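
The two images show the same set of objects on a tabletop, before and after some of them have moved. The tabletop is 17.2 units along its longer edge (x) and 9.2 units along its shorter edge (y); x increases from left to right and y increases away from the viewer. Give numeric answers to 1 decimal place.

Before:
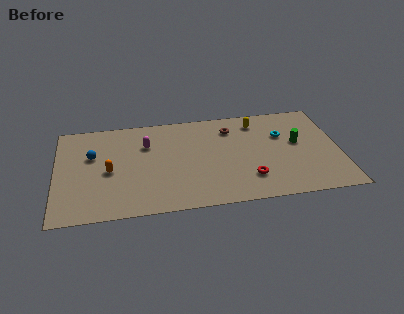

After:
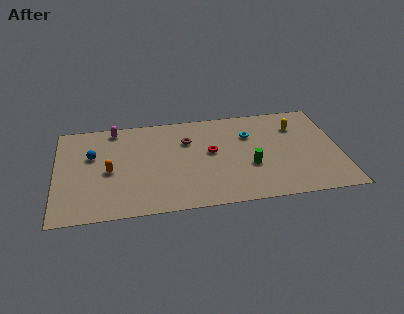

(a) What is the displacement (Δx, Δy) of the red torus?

(-2.2, 2.8)

The red torus started near (11.6, 2.3) and ended near (9.4, 5.1).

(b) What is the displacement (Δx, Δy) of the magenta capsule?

(-1.9, 1.8)

From the two frames, the magenta capsule sits at roughly (5.5, 6.4) before and (3.6, 8.2) after.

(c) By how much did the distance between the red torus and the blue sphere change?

-2.8

They were about 10.0 units apart before and 7.2 after — 2.8 units closer together.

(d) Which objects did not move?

the blue sphere and the orange capsule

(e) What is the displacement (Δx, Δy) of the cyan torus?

(-2.0, 0.3)

From the two frames, the cyan torus sits at roughly (13.8, 6.1) before and (11.8, 6.4) after.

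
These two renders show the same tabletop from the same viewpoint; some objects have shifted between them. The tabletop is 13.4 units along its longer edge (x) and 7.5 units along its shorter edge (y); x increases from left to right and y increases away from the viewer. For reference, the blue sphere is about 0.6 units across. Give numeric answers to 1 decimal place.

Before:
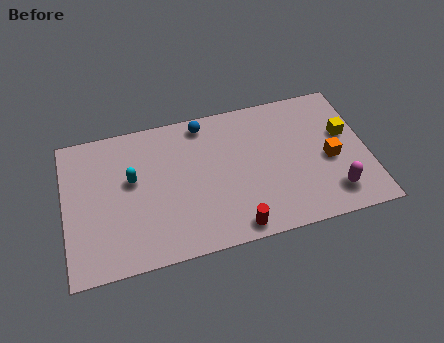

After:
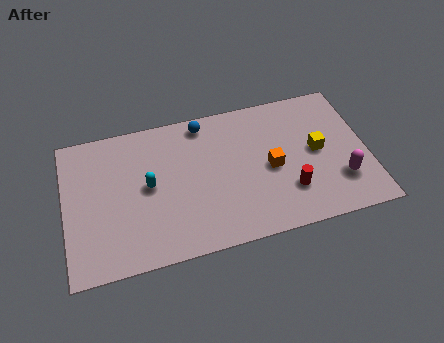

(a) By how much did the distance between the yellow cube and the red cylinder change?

-4.1

Before: roughly 6.4 units apart; after: 2.3. That's 4.1 units closer together.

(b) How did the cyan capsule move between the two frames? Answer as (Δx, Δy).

(0.7, -0.5)

The cyan capsule was at about (3.0, 4.4) and moved to about (3.7, 3.9).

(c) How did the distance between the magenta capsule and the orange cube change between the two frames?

+1.5

Before: roughly 1.8 units apart; after: 3.3. That's 1.5 units further apart.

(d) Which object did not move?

the blue sphere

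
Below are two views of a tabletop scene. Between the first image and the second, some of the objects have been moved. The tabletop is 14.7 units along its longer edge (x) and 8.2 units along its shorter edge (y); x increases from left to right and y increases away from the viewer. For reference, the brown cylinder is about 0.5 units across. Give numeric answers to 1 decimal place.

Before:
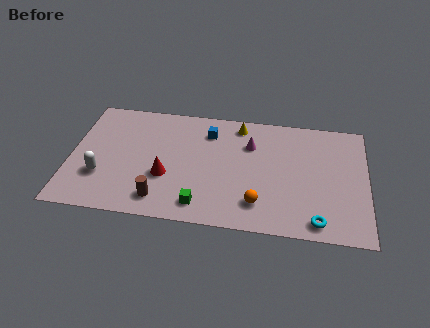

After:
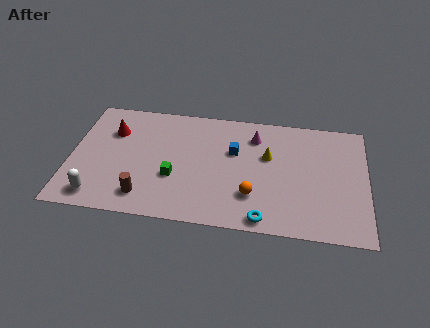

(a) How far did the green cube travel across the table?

2.2

The green cube moved from about (6.6, 1.3) to (5.2, 3.0), a distance of √(1.4² + 1.7²) ≈ 2.2.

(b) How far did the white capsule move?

1.4

From (1.6, 2.6) to (1.5, 1.2), the white capsule covered √(0.1² + 1.4²) ≈ 1.4 units.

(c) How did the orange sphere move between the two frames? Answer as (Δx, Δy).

(-0.3, 0.5)

The orange sphere started near (9.4, 1.8) and ended near (9.1, 2.3).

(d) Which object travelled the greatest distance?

the red cone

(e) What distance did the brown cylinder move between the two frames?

0.8

From (4.6, 1.4) to (3.8, 1.5), the brown cylinder covered √(0.8² + 0.1²) ≈ 0.8 units.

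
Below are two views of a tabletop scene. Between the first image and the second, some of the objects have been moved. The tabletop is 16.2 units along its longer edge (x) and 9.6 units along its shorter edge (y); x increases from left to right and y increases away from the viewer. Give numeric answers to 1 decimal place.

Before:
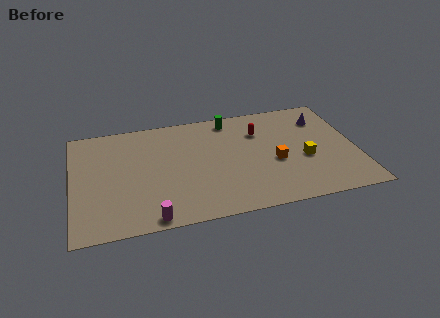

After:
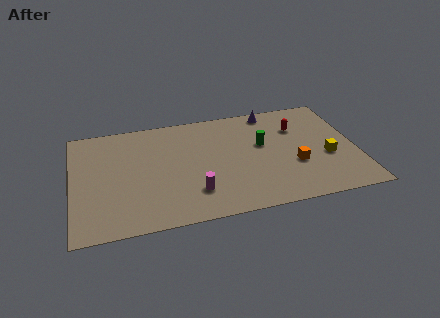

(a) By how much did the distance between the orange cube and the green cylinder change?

-2.2

They were about 5.0 units apart before and 2.8 after — 2.2 units closer together.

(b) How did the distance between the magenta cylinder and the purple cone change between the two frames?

-4.3

They were about 12.1 units apart before and 7.8 after — 4.3 units closer together.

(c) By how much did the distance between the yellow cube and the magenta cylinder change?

-1.6

Before: roughly 9.4 units apart; after: 7.8. That's 1.6 units closer together.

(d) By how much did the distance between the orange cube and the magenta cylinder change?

-2.0

The distance was about 7.9 in the first image and 5.9 in the second, so they moved 2.0 units closer together.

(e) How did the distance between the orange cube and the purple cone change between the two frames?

+0.7

The distance was about 4.5 in the first image and 5.2 in the second, so they moved 0.7 units further apart.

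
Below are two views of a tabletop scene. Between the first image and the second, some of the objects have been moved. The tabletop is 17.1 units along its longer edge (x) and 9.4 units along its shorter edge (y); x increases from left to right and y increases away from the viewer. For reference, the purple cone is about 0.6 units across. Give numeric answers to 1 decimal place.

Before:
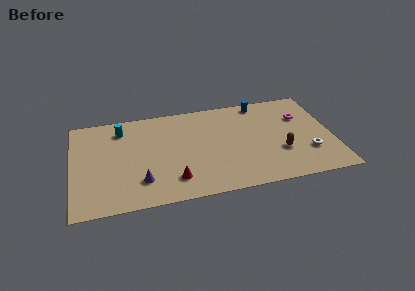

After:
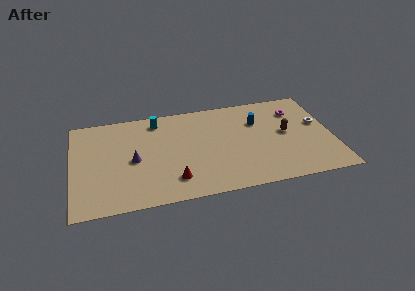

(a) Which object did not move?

the red cone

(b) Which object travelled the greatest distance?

the white torus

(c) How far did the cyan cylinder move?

2.4

The cyan cylinder moved from about (3.3, 7.6) to (5.7, 8.0), a distance of √(2.4² + 0.4²) ≈ 2.4.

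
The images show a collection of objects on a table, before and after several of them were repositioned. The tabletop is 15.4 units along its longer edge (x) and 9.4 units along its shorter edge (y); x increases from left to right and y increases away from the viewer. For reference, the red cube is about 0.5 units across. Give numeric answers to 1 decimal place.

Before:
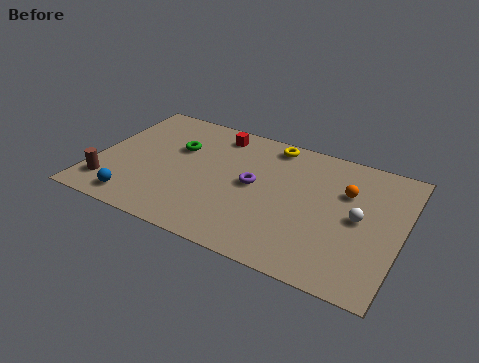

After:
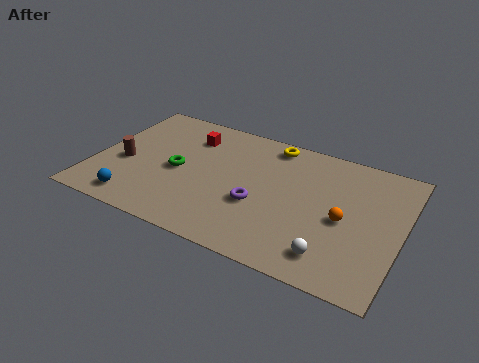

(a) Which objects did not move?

the yellow torus and the blue sphere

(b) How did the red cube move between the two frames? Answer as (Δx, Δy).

(-1.3, -0.8)

The red cube was at about (5.7, 8.0) and moved to about (4.4, 7.2).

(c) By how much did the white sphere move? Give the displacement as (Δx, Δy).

(-1.0, -3.0)

The white sphere was at about (13.3, 4.7) and moved to about (12.3, 1.7).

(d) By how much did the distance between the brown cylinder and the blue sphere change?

+1.2

They were about 1.6 units apart before and 2.8 after — 1.2 units further apart.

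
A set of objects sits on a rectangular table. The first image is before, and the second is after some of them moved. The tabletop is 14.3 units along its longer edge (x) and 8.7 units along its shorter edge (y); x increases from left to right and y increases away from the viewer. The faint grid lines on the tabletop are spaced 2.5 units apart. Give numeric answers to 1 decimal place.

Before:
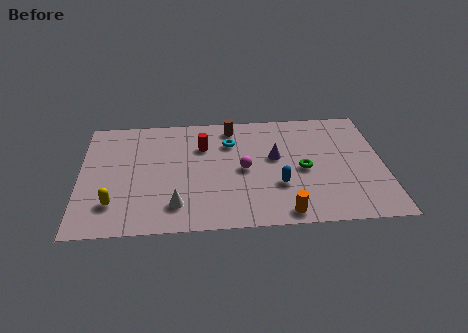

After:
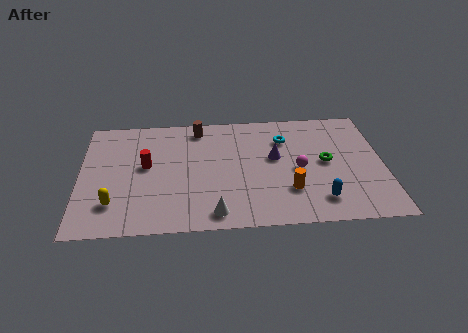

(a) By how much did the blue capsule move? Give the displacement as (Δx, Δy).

(1.9, -1.2)

The blue capsule was at about (9.3, 2.9) and moved to about (11.2, 1.7).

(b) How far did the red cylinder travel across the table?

3.0

From (5.8, 6.1) to (3.1, 4.8), the red cylinder covered √(2.7² + 1.3²) ≈ 3.0 units.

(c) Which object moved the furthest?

the red cylinder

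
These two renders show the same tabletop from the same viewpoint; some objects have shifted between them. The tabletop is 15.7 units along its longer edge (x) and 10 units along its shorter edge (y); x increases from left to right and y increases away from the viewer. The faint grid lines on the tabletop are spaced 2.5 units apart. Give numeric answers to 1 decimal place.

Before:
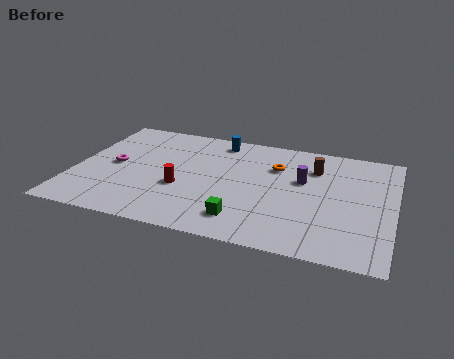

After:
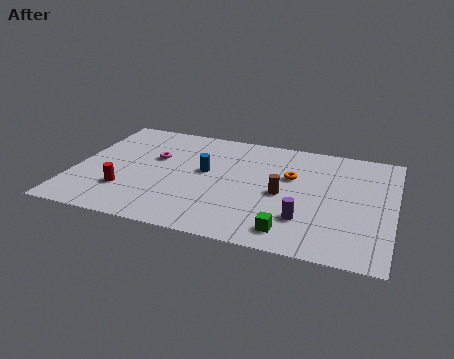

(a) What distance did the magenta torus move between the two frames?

2.2

From (1.9, 5.0) to (3.8, 6.2), the magenta torus covered √(1.9² + 1.2²) ≈ 2.2 units.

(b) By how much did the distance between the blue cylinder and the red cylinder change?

-0.5

The distance was about 5.1 in the first image and 4.6 in the second, so they moved 0.5 units closer together.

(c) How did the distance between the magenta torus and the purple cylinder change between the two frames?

-0.9

They were about 9.4 units apart before and 8.5 after — 0.9 units closer together.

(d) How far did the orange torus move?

1.1

The orange torus was near (9.8, 7.0) before and (10.6, 6.3) after, so it travelled √(0.8² + 0.7²) ≈ 1.1 units.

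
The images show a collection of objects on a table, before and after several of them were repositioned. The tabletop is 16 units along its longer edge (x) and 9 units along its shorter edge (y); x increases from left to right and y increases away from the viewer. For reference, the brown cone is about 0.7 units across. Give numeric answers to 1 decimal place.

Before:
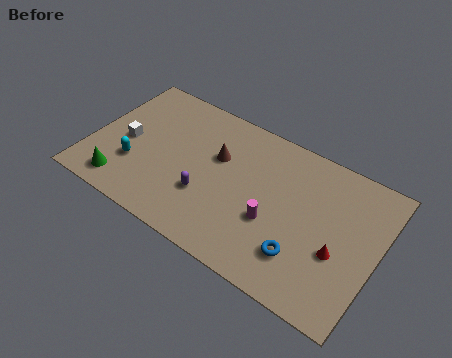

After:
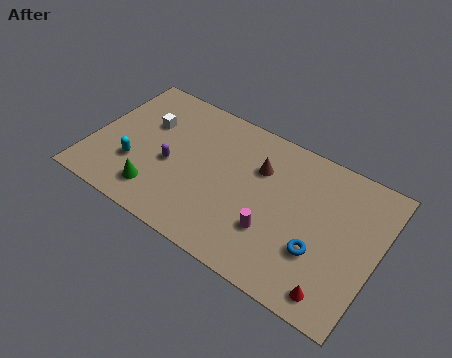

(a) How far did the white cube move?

1.9

The white cube moved from about (1.9, 4.2) to (2.8, 5.9), a distance of √(0.9² + 1.7²) ≈ 1.9.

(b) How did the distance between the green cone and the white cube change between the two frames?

+1.5

The distance was about 2.8 in the first image and 4.3 in the second, so they moved 1.5 units further apart.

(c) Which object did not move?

the cyan capsule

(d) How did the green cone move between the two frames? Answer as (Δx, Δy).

(1.9, 0.4)

The green cone was at about (2.2, 1.4) and moved to about (4.1, 1.8).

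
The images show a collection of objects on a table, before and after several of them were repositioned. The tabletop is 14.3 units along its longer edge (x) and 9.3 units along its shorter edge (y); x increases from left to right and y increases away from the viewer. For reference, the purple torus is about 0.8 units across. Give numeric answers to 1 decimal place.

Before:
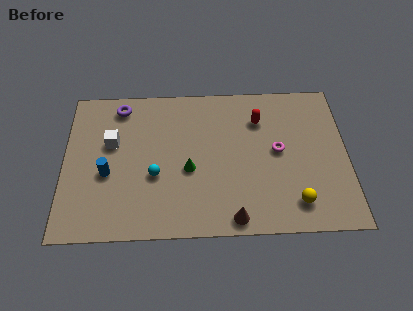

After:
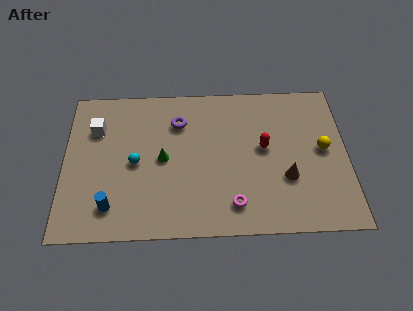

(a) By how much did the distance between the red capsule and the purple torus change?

-2.5

They were about 7.2 units apart before and 4.7 after — 2.5 units closer together.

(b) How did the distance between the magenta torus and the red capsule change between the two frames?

+1.6

Before: roughly 2.2 units apart; after: 3.8. That's 1.6 units further apart.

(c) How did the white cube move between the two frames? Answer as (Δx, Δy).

(-0.8, 0.9)

From the two frames, the white cube sits at roughly (2.4, 5.7) before and (1.6, 6.6) after.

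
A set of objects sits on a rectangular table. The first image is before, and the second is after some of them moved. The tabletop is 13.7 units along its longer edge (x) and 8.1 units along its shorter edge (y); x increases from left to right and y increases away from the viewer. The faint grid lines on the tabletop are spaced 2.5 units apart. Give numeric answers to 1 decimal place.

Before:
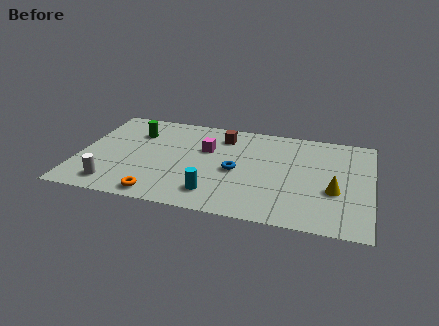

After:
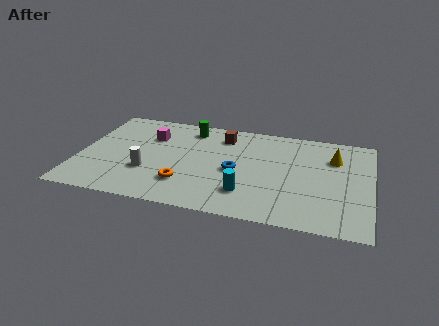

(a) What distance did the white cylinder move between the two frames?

2.1

From (1.8, 1.3) to (3.3, 2.7), the white cylinder covered √(1.5² + 1.4²) ≈ 2.1 units.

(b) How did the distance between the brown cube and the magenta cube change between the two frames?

+2.0

The distance was about 1.5 in the first image and 3.5 in the second, so they moved 2.0 units further apart.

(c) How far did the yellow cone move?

2.7

The yellow cone moved from about (12.0, 3.1) to (11.9, 5.8), a distance of √(0.1² + 2.7²) ≈ 2.7.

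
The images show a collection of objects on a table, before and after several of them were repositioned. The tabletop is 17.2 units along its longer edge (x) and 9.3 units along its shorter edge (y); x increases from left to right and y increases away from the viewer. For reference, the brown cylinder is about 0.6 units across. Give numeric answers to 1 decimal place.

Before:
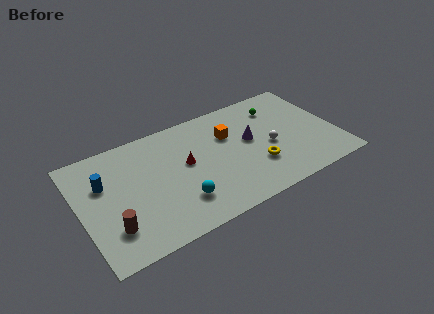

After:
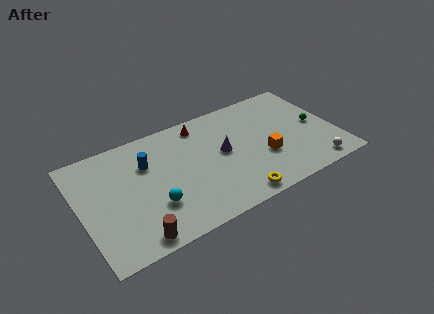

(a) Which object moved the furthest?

the white sphere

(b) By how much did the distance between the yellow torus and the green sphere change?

+2.4

Before: roughly 4.8 units apart; after: 7.2. That's 2.4 units further apart.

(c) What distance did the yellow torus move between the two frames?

2.6

The yellow torus was near (11.6, 2.9) before and (9.8, 1.0) after, so it travelled √(1.8² + 1.9²) ≈ 2.6 units.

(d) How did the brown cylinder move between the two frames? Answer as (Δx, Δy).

(1.3, -1.4)

From the two frames, the brown cylinder sits at roughly (1.8, 2.4) before and (3.1, 1.0) after.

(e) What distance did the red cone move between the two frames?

3.1

The red cone moved from about (7.1, 5.2) to (8.5, 8.0), a distance of √(1.4² + 2.8²) ≈ 3.1.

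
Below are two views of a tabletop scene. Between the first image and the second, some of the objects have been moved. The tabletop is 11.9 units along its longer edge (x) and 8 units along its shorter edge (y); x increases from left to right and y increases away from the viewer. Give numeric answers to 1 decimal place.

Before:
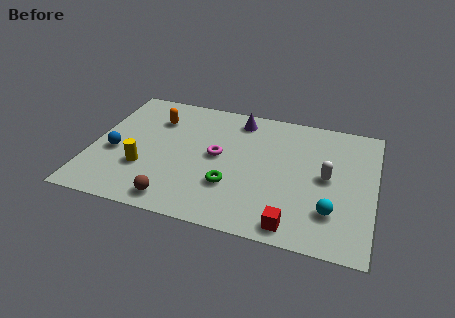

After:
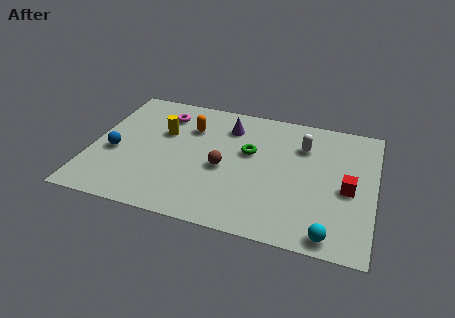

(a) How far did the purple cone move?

0.7

From (6.0, 6.8) to (5.6, 6.2), the purple cone covered √(0.4² + 0.6²) ≈ 0.7 units.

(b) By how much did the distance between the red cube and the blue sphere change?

+1.7

The distance was about 8.1 in the first image and 9.8 in the second, so they moved 1.7 units further apart.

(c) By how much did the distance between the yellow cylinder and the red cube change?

+1.4

They were about 6.6 units apart before and 8.0 after — 1.4 units further apart.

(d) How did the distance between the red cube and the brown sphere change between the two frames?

+0.3

Before: roughly 4.9 units apart; after: 5.2. That's 0.3 units further apart.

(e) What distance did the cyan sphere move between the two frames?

1.3

The cyan sphere moved from about (10.2, 2.1) to (10.2, 0.8), a distance of √(0.0² + 1.3²) ≈ 1.3.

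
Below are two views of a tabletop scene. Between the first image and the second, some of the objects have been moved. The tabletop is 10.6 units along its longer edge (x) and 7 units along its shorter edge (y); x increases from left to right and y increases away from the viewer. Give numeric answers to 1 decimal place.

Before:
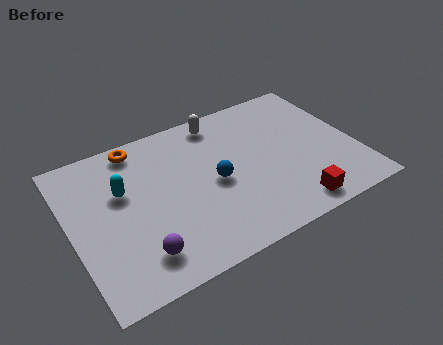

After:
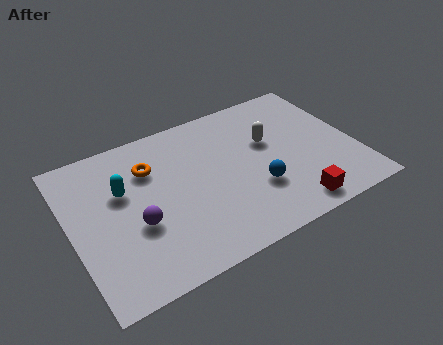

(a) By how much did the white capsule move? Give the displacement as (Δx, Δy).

(1.6, -1.8)

From the two frames, the white capsule sits at roughly (5.9, 6.1) before and (7.5, 4.3) after.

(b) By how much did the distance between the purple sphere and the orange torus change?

-2.4

Before: roughly 4.8 units apart; after: 2.4. That's 2.4 units closer together.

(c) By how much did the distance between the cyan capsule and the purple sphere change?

-1.3

They were about 3.0 units apart before and 1.7 after — 1.3 units closer together.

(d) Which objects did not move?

the red cube and the cyan capsule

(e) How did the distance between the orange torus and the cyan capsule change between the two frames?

-0.7

Before: roughly 2.0 units apart; after: 1.3. That's 0.7 units closer together.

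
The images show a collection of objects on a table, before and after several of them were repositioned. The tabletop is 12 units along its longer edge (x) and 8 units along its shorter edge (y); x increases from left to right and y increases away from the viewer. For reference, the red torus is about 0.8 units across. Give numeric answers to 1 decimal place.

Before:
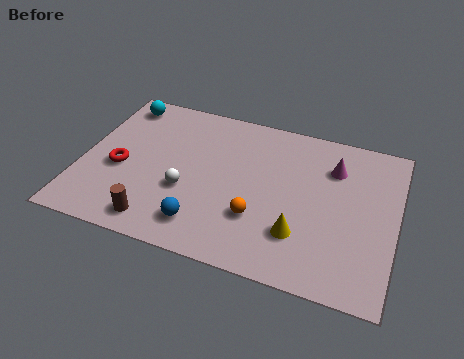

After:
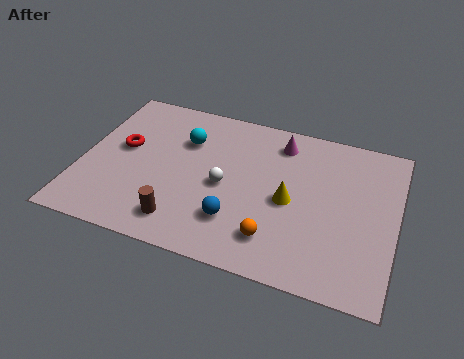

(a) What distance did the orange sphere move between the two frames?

1.1

The orange sphere moved from about (6.9, 2.5) to (7.6, 1.7), a distance of √(0.7² + 0.8²) ≈ 1.1.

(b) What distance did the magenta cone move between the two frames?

2.2

The magenta cone was near (9.5, 5.9) before and (7.4, 6.6) after, so it travelled √(2.1² + 0.7²) ≈ 2.2 units.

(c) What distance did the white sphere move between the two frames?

1.6

The white sphere moved from about (4.1, 3.0) to (5.5, 3.7), a distance of √(1.4² + 0.7²) ≈ 1.6.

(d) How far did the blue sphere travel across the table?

1.3

From (4.9, 1.5) to (6.1, 2.1), the blue sphere covered √(1.2² + 0.6²) ≈ 1.3 units.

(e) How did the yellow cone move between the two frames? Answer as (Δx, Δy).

(-0.5, 1.5)

From the two frames, the yellow cone sits at roughly (8.5, 2.2) before and (8.0, 3.7) after.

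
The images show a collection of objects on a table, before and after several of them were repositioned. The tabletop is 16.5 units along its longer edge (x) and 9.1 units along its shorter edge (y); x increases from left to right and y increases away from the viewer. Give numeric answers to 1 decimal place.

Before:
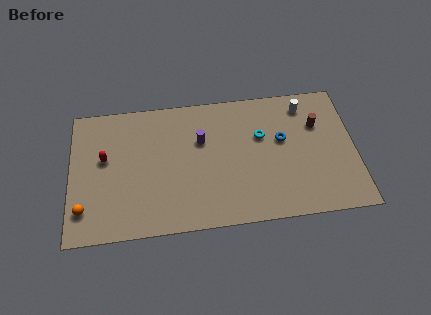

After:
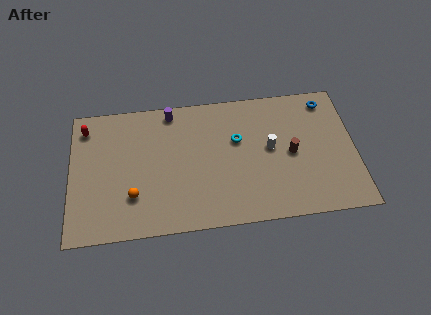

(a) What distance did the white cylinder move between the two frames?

3.4

The white cylinder moved from about (13.7, 7.6) to (11.6, 4.9), a distance of √(2.1² + 2.7²) ≈ 3.4.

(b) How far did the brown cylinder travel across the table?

2.4

From (14.4, 6.2) to (12.8, 4.4), the brown cylinder covered √(1.6² + 1.8²) ≈ 2.4 units.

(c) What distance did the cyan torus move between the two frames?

1.4

The cyan torus was near (11.1, 5.8) before and (9.7, 5.7) after, so it travelled √(1.4² + 0.1²) ≈ 1.4 units.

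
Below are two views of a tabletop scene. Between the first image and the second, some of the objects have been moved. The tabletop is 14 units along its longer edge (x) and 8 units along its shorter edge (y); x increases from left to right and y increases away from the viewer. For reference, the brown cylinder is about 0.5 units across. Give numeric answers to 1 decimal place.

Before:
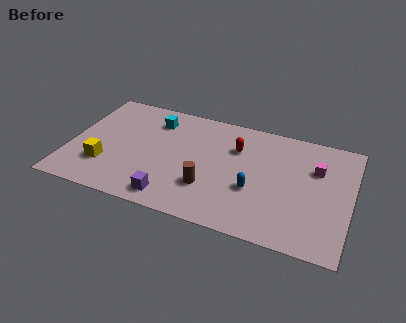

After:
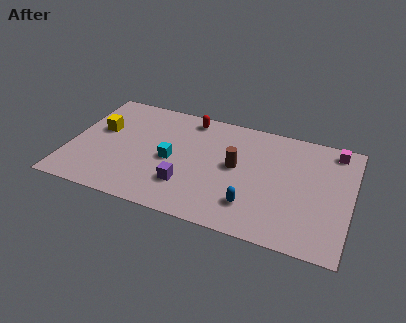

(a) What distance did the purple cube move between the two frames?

1.3

The purple cube was near (5.4, 1.1) before and (6.0, 2.2) after, so it travelled √(0.6² + 1.1²) ≈ 1.3 units.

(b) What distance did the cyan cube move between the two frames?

2.8

From (4.0, 6.3) to (5.1, 3.7), the cyan cube covered √(1.1² + 2.6²) ≈ 2.8 units.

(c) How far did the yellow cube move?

2.5

The yellow cube moved from about (1.9, 2.3) to (1.4, 4.8), a distance of √(0.5² + 2.5²) ≈ 2.5.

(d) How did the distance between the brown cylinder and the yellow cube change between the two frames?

+1.7

They were about 5.2 units apart before and 6.9 after — 1.7 units further apart.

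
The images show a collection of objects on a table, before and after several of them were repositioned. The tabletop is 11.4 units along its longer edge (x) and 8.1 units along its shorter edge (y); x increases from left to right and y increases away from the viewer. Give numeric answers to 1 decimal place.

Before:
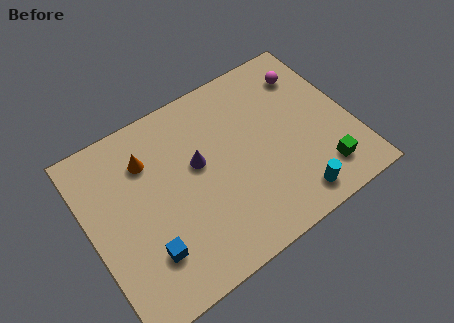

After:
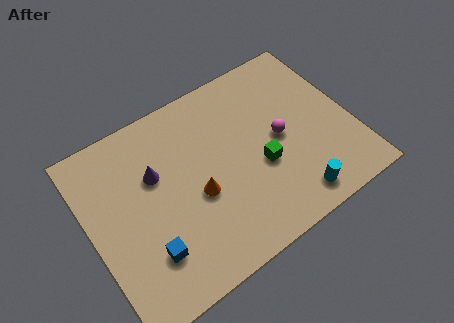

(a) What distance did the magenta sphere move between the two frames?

2.9

The magenta sphere was near (10.0, 6.3) before and (8.3, 4.0) after, so it travelled √(1.7² + 2.3²) ≈ 2.9 units.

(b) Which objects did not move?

the cyan cylinder and the blue cube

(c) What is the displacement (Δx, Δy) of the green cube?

(-2.4, 1.6)

From the two frames, the green cube sits at roughly (9.7, 1.6) before and (7.3, 3.2) after.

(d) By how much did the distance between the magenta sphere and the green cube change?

-3.4

They were about 4.7 units apart before and 1.3 after — 3.4 units closer together.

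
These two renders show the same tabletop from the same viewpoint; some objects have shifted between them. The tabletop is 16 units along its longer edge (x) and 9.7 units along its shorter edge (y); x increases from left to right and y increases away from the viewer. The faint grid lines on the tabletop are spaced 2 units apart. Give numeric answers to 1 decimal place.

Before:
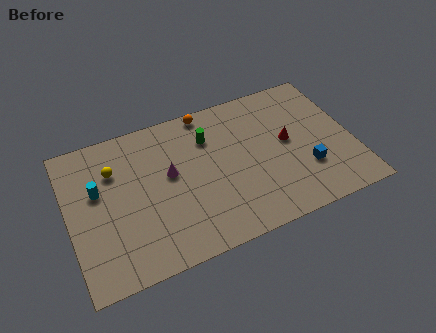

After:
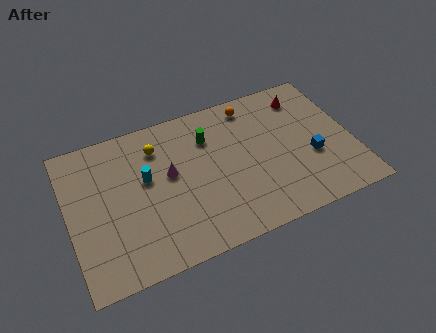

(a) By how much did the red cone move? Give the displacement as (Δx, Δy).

(1.3, 2.7)

The red cone was at about (12.4, 5.2) and moved to about (13.7, 7.9).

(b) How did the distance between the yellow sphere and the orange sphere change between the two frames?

-0.3

Before: roughly 5.9 units apart; after: 5.6. That's 0.3 units closer together.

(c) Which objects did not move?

the green cylinder and the magenta cone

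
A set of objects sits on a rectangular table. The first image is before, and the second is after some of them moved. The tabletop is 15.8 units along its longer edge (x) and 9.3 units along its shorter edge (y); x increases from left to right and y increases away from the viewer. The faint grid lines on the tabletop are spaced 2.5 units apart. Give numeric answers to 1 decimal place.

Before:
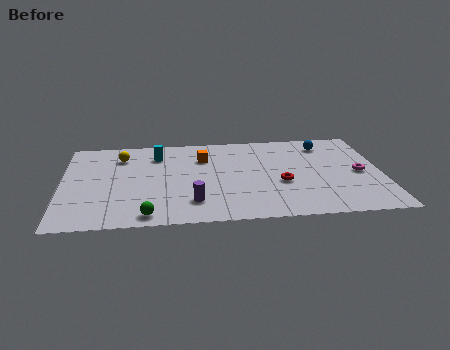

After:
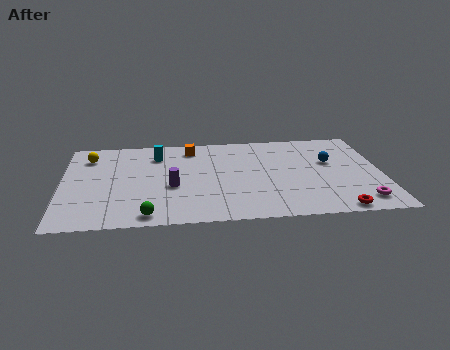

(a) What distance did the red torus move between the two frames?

3.9

The red torus moved from about (10.8, 3.7) to (13.4, 0.8), a distance of √(2.6² + 2.9²) ≈ 3.9.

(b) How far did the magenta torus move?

2.9

The magenta torus was near (14.7, 4.4) before and (14.6, 1.5) after, so it travelled √(0.1² + 2.9²) ≈ 2.9 units.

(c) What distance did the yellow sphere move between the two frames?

1.6

From (2.9, 7.2) to (1.3, 7.3), the yellow sphere covered √(1.6² + 0.1²) ≈ 1.6 units.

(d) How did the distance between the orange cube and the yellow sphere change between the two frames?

+1.0

The distance was about 4.1 in the first image and 5.1 in the second, so they moved 1.0 units further apart.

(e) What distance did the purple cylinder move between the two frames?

2.0

The purple cylinder was near (6.4, 2.1) before and (5.4, 3.8) after, so it travelled √(1.0² + 1.7²) ≈ 2.0 units.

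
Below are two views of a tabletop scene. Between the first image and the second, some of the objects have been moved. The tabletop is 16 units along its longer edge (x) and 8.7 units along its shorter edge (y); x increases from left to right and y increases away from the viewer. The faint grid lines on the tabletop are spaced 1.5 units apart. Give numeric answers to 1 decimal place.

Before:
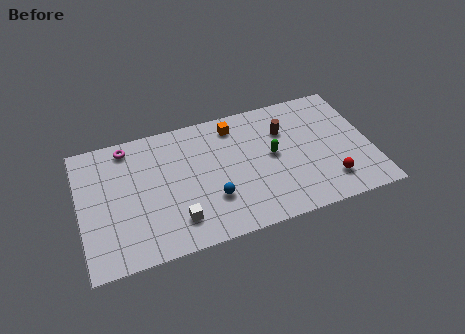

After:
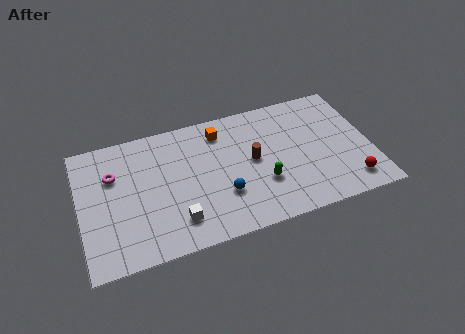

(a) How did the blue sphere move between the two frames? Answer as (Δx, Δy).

(0.6, 0.1)

From the two frames, the blue sphere sits at roughly (7.1, 2.7) before and (7.7, 2.8) after.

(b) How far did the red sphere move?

1.2

The red sphere was near (13.5, 1.9) before and (14.6, 1.5) after, so it travelled √(1.1² + 0.4²) ≈ 1.2 units.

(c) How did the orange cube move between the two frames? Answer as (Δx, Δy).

(-0.8, -0.2)

The orange cube was at about (8.7, 7.3) and moved to about (7.9, 7.1).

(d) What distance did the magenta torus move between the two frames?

1.9

The magenta torus was near (2.8, 7.6) before and (1.9, 5.9) after, so it travelled √(0.9² + 1.7²) ≈ 1.9 units.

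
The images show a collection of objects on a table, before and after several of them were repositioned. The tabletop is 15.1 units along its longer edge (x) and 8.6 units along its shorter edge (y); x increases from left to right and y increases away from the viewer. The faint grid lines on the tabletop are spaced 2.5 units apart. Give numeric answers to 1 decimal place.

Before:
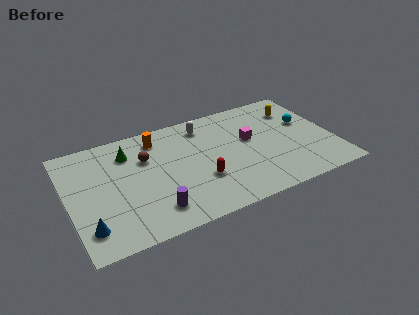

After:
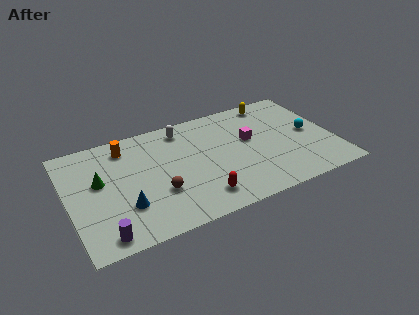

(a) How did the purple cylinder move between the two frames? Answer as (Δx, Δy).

(-2.9, -0.7)

The purple cylinder was at about (4.5, 1.7) and moved to about (1.6, 1.0).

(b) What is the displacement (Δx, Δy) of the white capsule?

(-1.2, 0.2)

The white capsule was at about (8.0, 7.1) and moved to about (6.8, 7.3).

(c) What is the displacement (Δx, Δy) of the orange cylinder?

(-1.8, 0.0)

From the two frames, the orange cylinder sits at roughly (5.3, 7.1) before and (3.5, 7.1) after.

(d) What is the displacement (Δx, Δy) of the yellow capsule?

(-1.2, 1.1)

The yellow capsule was at about (13.3, 6.5) and moved to about (12.1, 7.6).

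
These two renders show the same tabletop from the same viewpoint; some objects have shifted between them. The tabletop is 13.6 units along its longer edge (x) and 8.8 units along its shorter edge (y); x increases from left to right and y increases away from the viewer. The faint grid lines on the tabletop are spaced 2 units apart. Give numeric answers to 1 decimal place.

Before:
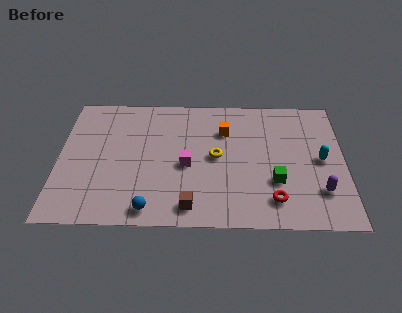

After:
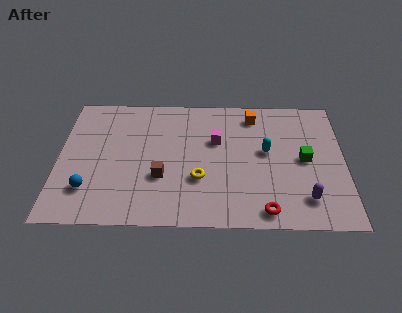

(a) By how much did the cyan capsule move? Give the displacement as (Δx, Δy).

(-2.6, 0.5)

The cyan capsule was at about (12.5, 4.4) and moved to about (9.9, 4.9).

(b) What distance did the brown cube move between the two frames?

2.4

From (6.3, 1.2) to (4.9, 3.1), the brown cube covered √(1.4² + 1.9²) ≈ 2.4 units.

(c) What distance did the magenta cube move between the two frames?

2.2

From (6.1, 3.9) to (7.5, 5.6), the magenta cube covered √(1.4² + 1.7²) ≈ 2.2 units.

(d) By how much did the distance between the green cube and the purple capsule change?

+0.4

Before: roughly 2.2 units apart; after: 2.6. That's 0.4 units further apart.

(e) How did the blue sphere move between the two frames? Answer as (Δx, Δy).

(-2.9, 1.2)

From the two frames, the blue sphere sits at roughly (4.4, 1.0) before and (1.5, 2.2) after.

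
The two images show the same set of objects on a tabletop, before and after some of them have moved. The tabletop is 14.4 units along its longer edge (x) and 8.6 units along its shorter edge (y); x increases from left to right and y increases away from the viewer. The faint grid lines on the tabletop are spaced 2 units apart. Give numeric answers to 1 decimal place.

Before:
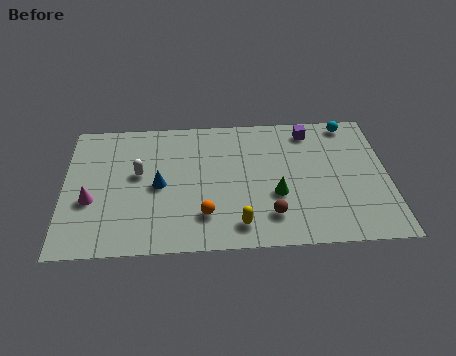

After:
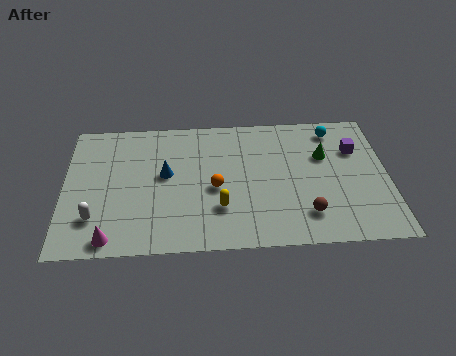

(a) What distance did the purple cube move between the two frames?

2.4

The purple cube was near (11.0, 7.3) before and (13.0, 5.9) after, so it travelled √(2.0² + 1.4²) ≈ 2.4 units.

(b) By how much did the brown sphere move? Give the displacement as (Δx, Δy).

(1.6, 0.0)

The brown sphere was at about (9.1, 1.9) and moved to about (10.7, 1.9).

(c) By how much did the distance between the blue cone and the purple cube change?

+1.1

They were about 7.5 units apart before and 8.6 after — 1.1 units further apart.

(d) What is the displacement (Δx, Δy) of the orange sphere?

(0.5, 1.7)

From the two frames, the orange sphere sits at roughly (6.2, 2.1) before and (6.7, 3.8) after.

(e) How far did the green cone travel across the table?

3.3

The green cone was near (9.4, 3.2) before and (11.6, 5.6) after, so it travelled √(2.2² + 2.4²) ≈ 3.3 units.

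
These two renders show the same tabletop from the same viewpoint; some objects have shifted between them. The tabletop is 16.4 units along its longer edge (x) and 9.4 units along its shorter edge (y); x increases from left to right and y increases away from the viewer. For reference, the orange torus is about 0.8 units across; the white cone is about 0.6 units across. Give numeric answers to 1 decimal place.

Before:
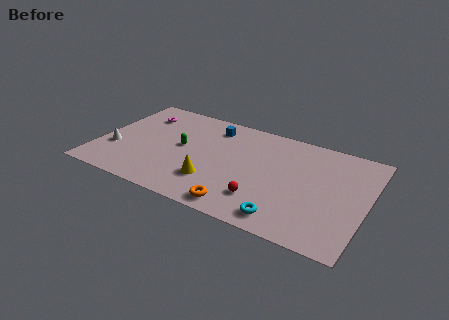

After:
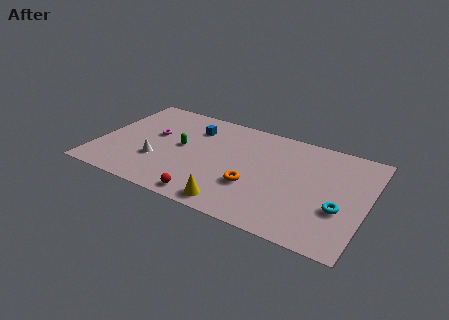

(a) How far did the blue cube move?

1.3

The blue cube moved from about (6.6, 7.7) to (5.5, 7.1), a distance of √(1.1² + 0.6²) ≈ 1.3.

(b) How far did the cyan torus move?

3.7

From (11.9, 1.3) to (14.9, 3.4), the cyan torus covered √(3.0² + 2.1²) ≈ 3.7 units.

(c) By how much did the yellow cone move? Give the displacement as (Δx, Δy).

(1.5, -1.5)

From the two frames, the yellow cone sits at roughly (7.3, 2.6) before and (8.8, 1.1) after.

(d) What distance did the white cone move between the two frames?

2.7

The white cone moved from about (1.1, 3.2) to (3.8, 3.1), a distance of √(2.7² + 0.1²) ≈ 2.7.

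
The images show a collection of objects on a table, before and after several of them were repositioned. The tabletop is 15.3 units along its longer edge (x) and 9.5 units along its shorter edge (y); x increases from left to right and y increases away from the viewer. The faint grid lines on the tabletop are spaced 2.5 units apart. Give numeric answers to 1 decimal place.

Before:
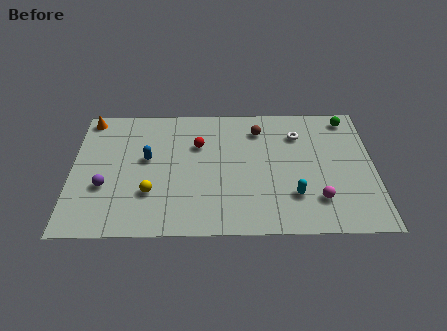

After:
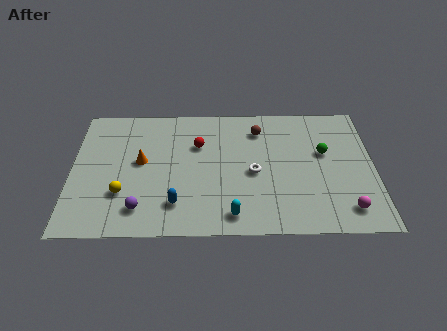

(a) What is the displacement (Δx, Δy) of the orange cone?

(2.7, -3.3)

From the two frames, the orange cone sits at roughly (0.8, 8.5) before and (3.5, 5.2) after.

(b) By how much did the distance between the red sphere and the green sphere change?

-1.5

They were about 7.9 units apart before and 6.4 after — 1.5 units closer together.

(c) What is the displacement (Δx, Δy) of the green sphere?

(-1.3, -2.6)

The green sphere started near (14.1, 8.3) and ended near (12.8, 5.7).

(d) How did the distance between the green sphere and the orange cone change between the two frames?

-4.0

Before: roughly 13.3 units apart; after: 9.3. That's 4.0 units closer together.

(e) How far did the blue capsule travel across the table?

3.6

The blue capsule moved from about (3.8, 5.4) to (5.3, 2.1), a distance of √(1.5² + 3.3²) ≈ 3.6.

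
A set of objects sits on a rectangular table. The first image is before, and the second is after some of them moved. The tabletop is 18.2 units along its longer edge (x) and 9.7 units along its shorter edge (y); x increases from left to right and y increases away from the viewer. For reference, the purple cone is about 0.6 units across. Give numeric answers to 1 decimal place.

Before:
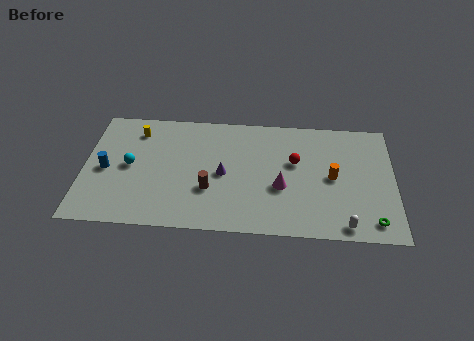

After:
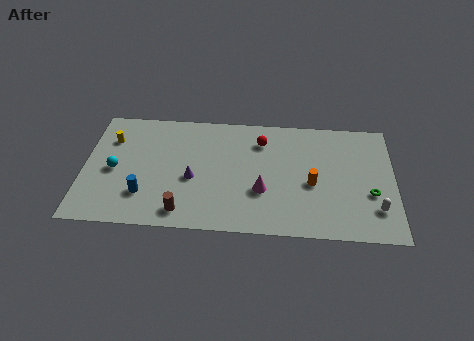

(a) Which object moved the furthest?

the blue cylinder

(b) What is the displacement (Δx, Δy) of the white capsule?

(1.8, 1.4)

The white capsule started near (15.3, 1.0) and ended near (17.1, 2.4).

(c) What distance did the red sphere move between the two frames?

2.6

The red sphere moved from about (12.4, 5.9) to (10.4, 7.5), a distance of √(2.0² + 1.6²) ≈ 2.6.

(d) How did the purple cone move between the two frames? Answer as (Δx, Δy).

(-1.8, -0.5)

The purple cone was at about (8.2, 4.6) and moved to about (6.4, 4.1).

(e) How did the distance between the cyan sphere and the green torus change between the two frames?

+0.4

The distance was about 14.6 in the first image and 15.0 in the second, so they moved 0.4 units further apart.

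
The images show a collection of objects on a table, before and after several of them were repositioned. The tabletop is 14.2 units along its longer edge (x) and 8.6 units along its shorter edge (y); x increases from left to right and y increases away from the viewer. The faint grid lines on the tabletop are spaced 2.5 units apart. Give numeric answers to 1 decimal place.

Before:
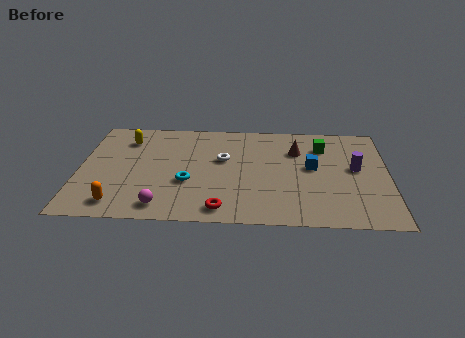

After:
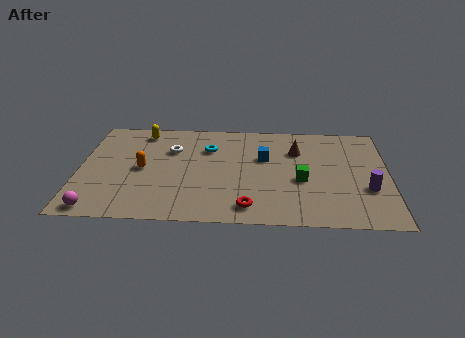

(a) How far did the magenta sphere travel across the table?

2.9

The magenta sphere was near (3.9, 1.2) before and (1.0, 0.8) after, so it travelled √(2.9² + 0.4²) ≈ 2.9 units.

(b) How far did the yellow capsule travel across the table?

1.0

From (2.1, 6.7) to (2.8, 7.4), the yellow capsule covered √(0.7² + 0.7²) ≈ 1.0 units.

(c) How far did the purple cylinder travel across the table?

1.8

From (12.7, 4.7) to (13.2, 3.0), the purple cylinder covered √(0.5² + 1.7²) ≈ 1.8 units.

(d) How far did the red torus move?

1.2

The red torus moved from about (6.6, 1.1) to (7.8, 1.3), a distance of √(1.2² + 0.2²) ≈ 1.2.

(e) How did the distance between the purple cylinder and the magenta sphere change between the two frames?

+2.9

The distance was about 9.5 in the first image and 12.4 in the second, so they moved 2.9 units further apart.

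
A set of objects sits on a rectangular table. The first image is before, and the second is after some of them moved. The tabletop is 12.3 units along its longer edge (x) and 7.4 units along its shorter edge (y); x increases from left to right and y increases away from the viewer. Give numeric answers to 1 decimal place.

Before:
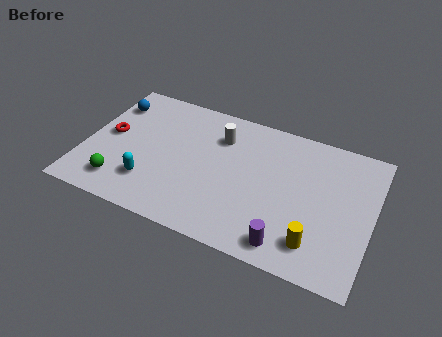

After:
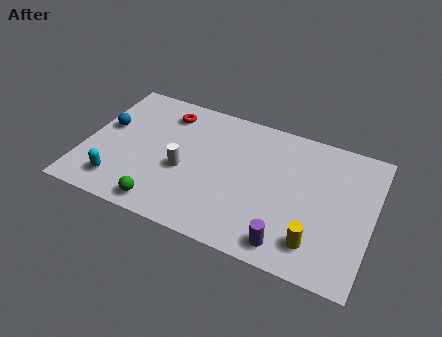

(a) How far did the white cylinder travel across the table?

2.7

From (5.6, 5.5) to (4.3, 3.1), the white cylinder covered √(1.3² + 2.4²) ≈ 2.7 units.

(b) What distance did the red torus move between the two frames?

3.0

The red torus moved from about (1.0, 3.9) to (3.2, 6.0), a distance of √(2.2² + 2.1²) ≈ 3.0.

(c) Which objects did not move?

the yellow cylinder and the purple cylinder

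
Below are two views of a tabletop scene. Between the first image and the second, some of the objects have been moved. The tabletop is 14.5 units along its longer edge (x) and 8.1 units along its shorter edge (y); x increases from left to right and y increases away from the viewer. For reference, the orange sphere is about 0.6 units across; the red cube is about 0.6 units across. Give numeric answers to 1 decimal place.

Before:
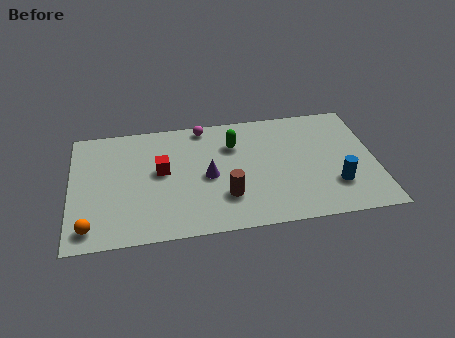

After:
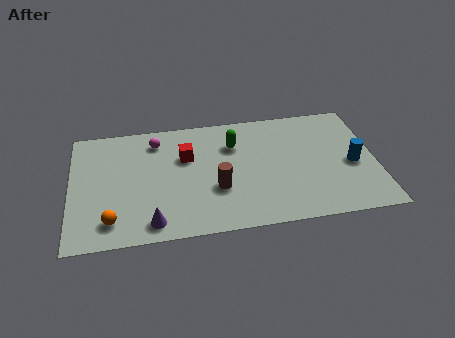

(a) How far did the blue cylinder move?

1.6

The blue cylinder was near (12.5, 2.3) before and (13.4, 3.6) after, so it travelled √(0.9² + 1.3²) ≈ 1.6 units.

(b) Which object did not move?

the green capsule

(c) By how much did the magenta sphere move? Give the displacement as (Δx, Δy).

(-2.3, -0.7)

The magenta sphere started near (6.4, 7.3) and ended near (4.1, 6.6).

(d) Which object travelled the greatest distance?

the purple cone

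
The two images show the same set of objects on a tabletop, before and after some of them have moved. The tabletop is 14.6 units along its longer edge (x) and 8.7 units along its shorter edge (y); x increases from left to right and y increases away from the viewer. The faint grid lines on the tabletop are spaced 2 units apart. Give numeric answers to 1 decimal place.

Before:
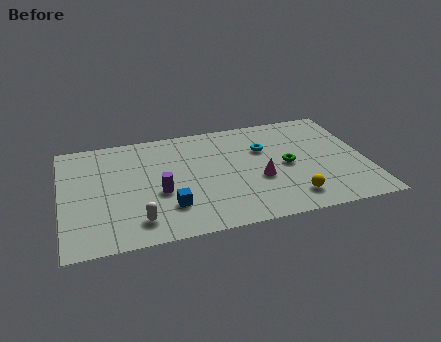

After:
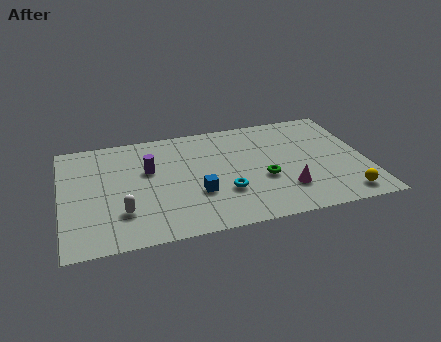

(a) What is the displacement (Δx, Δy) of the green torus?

(-1.2, -0.8)

From the two frames, the green torus sits at roughly (10.8, 4.2) before and (9.6, 3.4) after.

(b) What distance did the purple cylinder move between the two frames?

1.9

The purple cylinder was near (4.6, 3.5) before and (4.2, 5.4) after, so it travelled √(0.4² + 1.9²) ≈ 1.9 units.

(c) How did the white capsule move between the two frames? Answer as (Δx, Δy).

(-0.7, 0.8)

The white capsule started near (3.5, 1.6) and ended near (2.8, 2.4).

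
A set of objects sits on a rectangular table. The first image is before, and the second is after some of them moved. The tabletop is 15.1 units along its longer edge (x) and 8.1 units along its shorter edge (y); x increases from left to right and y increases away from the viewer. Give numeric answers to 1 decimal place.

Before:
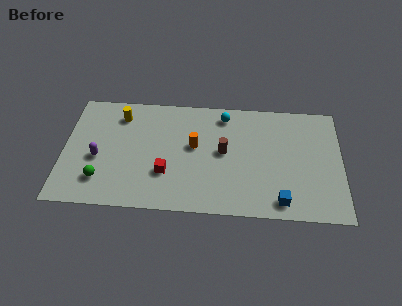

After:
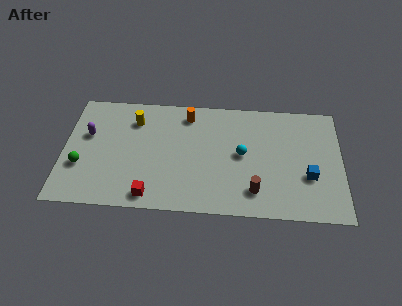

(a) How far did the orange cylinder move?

2.2

From (7.1, 4.6) to (6.7, 6.8), the orange cylinder covered √(0.4² + 2.2²) ≈ 2.2 units.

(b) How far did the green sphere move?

1.4

The green sphere moved from about (2.1, 1.9) to (1.0, 2.8), a distance of √(1.1² + 0.9²) ≈ 1.4.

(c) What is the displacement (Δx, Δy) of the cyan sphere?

(1.0, -2.7)

From the two frames, the cyan sphere sits at roughly (8.7, 6.9) before and (9.7, 4.2) after.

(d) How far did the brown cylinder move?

3.1

The brown cylinder moved from about (8.7, 4.3) to (10.4, 1.7), a distance of √(1.7² + 2.6²) ≈ 3.1.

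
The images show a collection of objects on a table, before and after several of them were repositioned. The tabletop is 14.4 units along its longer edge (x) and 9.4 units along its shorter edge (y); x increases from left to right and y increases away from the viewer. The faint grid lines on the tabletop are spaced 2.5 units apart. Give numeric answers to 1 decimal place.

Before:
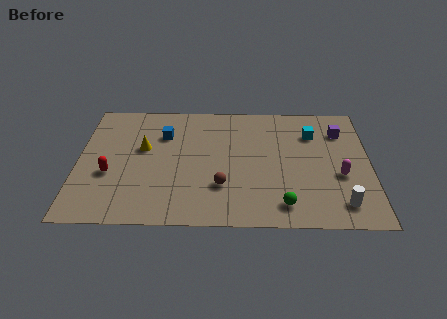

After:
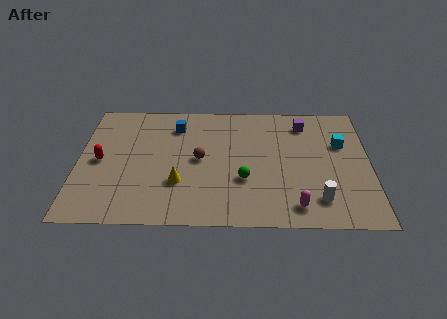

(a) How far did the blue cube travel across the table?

0.9

The blue cube was near (4.2, 6.7) before and (4.8, 7.4) after, so it travelled √(0.6² + 0.7²) ≈ 0.9 units.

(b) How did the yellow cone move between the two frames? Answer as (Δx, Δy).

(1.8, -2.6)

The yellow cone was at about (3.2, 5.6) and moved to about (5.0, 3.0).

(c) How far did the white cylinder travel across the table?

1.1

The white cylinder moved from about (12.9, 1.6) to (11.8, 1.9), a distance of √(1.1² + 0.3²) ≈ 1.1.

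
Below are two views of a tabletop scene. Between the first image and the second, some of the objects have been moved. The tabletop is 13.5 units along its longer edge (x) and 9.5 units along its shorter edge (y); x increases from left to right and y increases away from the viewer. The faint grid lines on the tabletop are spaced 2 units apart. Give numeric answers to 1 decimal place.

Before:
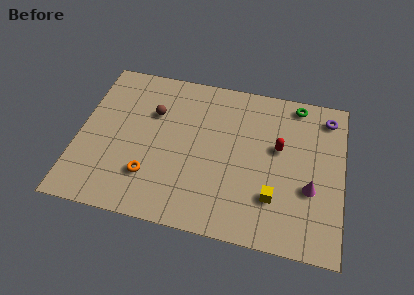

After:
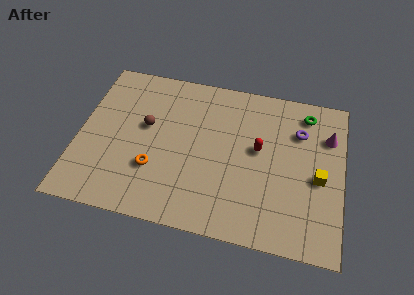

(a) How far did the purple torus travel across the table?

1.8

From (12.6, 8.0) to (11.2, 6.8), the purple torus covered √(1.4² + 1.2²) ≈ 1.8 units.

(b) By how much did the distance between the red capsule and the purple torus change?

-0.9

Before: roughly 3.4 units apart; after: 2.5. That's 0.9 units closer together.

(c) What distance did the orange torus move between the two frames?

0.5

The orange torus was near (3.8, 2.5) before and (4.0, 3.0) after, so it travelled √(0.2² + 0.5²) ≈ 0.5 units.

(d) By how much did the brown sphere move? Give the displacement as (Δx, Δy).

(-0.3, -0.9)

From the two frames, the brown sphere sits at roughly (3.7, 6.4) before and (3.4, 5.5) after.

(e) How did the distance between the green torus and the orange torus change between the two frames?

-0.4

They were about 9.4 units apart before and 9.0 after — 0.4 units closer together.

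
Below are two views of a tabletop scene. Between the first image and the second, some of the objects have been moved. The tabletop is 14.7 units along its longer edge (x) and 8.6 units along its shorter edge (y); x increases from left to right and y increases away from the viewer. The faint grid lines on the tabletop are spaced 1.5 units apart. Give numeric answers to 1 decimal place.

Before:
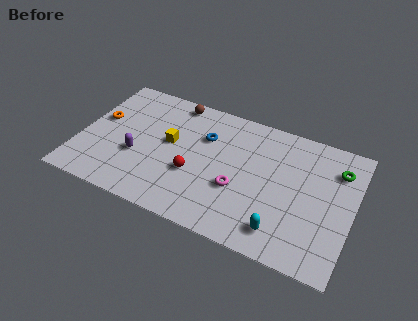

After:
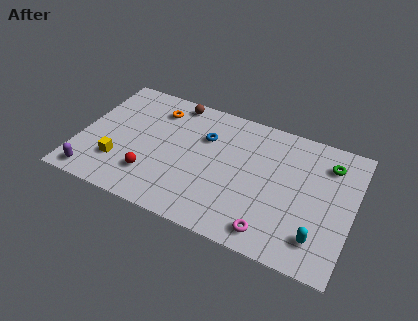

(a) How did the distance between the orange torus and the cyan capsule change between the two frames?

-0.3

The distance was about 10.9 in the first image and 10.6 in the second, so they moved 0.3 units closer together.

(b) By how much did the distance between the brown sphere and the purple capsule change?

+2.9

Before: roughly 4.7 units apart; after: 7.6. That's 2.9 units further apart.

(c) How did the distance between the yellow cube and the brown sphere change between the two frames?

+2.9

They were about 2.9 units apart before and 5.8 after — 2.9 units further apart.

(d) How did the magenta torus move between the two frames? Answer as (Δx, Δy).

(2.0, -2.0)

The magenta torus was at about (8.7, 3.2) and moved to about (10.7, 1.2).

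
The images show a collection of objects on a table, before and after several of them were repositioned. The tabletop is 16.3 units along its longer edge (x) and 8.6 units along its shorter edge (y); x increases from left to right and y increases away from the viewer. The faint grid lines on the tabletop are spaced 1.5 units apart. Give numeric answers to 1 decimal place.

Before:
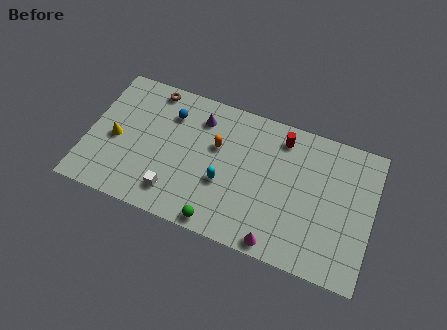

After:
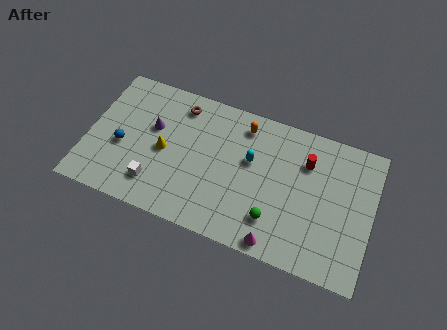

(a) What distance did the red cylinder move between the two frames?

1.8

From (10.9, 7.2) to (12.4, 6.2), the red cylinder covered √(1.5² + 1.0²) ≈ 1.8 units.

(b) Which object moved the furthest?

the blue sphere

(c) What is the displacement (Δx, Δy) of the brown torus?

(1.7, -0.5)

From the two frames, the brown torus sits at roughly (3.3, 7.7) before and (5.0, 7.2) after.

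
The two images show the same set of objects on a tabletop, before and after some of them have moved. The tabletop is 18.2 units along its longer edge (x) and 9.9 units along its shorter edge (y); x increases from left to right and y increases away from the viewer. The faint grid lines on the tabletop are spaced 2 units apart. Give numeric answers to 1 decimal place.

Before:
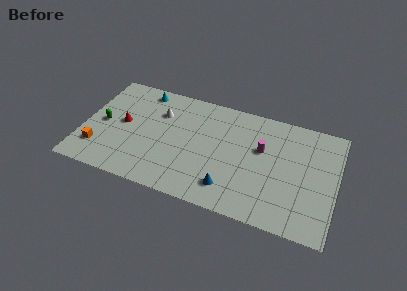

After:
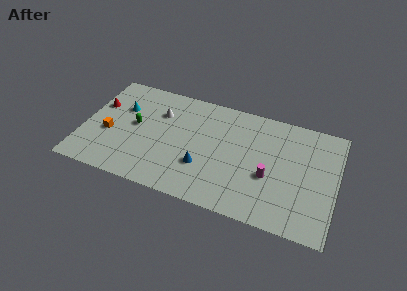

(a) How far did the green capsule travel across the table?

2.4

The green capsule was near (1.4, 4.8) before and (3.7, 5.3) after, so it travelled √(2.3² + 0.5²) ≈ 2.4 units.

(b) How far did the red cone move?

2.2

The red cone was near (2.8, 5.2) before and (0.9, 6.4) after, so it travelled √(1.9² + 1.2²) ≈ 2.2 units.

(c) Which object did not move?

the white cone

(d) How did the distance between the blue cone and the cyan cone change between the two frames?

-2.5

The distance was about 9.6 in the first image and 7.1 in the second, so they moved 2.5 units closer together.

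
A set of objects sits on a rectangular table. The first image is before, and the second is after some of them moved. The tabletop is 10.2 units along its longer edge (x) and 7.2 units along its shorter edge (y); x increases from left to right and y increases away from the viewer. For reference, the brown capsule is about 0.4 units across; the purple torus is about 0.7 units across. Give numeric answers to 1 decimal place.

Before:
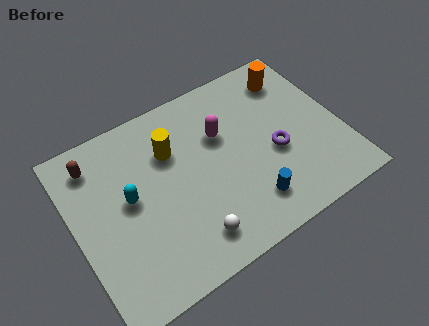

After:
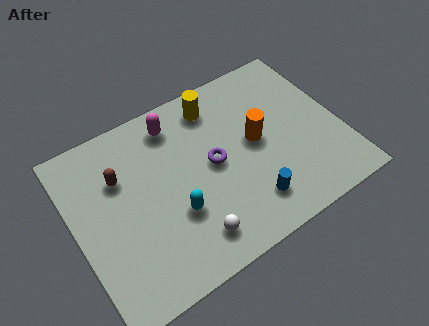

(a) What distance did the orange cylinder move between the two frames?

2.7

The orange cylinder was near (8.8, 5.8) before and (7.0, 3.8) after, so it travelled √(1.8² + 2.0²) ≈ 2.7 units.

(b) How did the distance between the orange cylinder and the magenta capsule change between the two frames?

+0.4

Before: roughly 3.2 units apart; after: 3.6. That's 0.4 units further apart.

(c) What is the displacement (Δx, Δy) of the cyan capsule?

(1.5, -1.4)

From the two frames, the cyan capsule sits at roughly (2.1, 3.9) before and (3.6, 2.5) after.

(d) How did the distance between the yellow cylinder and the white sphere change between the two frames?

+1.3

They were about 3.7 units apart before and 5.0 after — 1.3 units further apart.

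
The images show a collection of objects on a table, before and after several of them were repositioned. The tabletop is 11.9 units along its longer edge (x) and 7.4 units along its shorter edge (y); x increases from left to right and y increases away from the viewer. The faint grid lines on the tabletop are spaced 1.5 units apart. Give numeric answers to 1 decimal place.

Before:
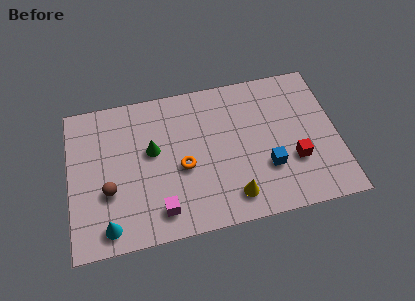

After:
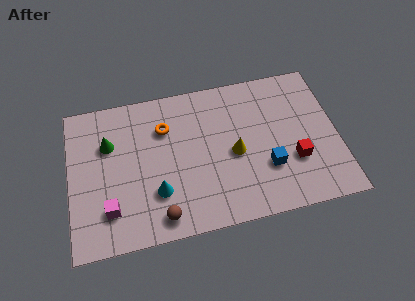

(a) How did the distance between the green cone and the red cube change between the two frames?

+2.0

They were about 6.5 units apart before and 8.5 after — 2.0 units further apart.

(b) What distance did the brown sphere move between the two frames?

2.8

From (1.7, 2.7) to (3.9, 1.0), the brown sphere covered √(2.2² + 1.7²) ≈ 2.8 units.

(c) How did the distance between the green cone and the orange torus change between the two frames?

+0.8

The distance was about 1.7 in the first image and 2.5 in the second, so they moved 0.8 units further apart.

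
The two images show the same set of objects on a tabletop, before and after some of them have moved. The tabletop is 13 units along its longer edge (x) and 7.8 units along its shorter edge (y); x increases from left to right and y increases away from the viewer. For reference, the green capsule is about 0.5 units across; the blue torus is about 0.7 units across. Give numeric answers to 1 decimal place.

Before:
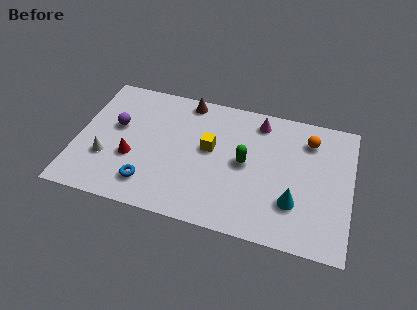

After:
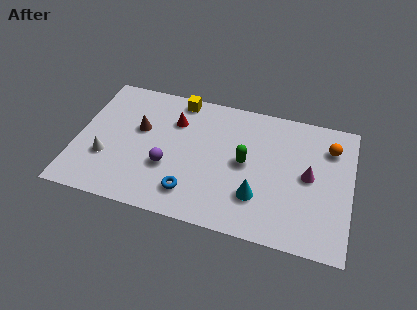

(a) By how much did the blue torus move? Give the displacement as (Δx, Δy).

(2.0, 0.0)

The blue torus started near (3.6, 1.6) and ended near (5.6, 1.6).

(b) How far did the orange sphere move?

1.0

From (10.9, 6.1) to (11.9, 5.9), the orange sphere covered √(1.0² + 0.2²) ≈ 1.0 units.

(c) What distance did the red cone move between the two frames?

3.2

From (2.7, 2.9) to (4.5, 5.6), the red cone covered √(1.8² + 2.7²) ≈ 3.2 units.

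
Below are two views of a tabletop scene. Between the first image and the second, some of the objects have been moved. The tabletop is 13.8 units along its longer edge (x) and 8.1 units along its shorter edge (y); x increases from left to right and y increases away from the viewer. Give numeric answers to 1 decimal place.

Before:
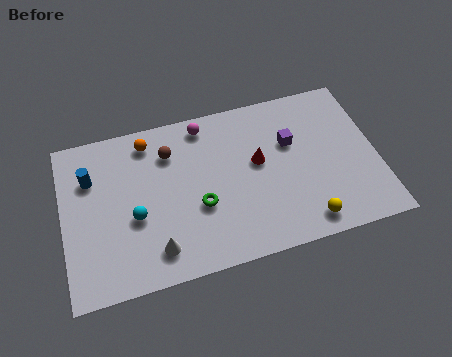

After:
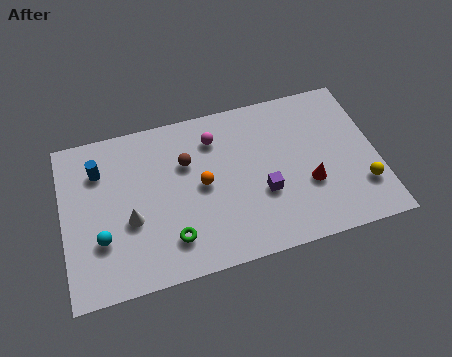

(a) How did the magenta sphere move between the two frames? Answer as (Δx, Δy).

(0.4, -0.8)

From the two frames, the magenta sphere sits at roughly (6.4, 7.1) before and (6.8, 6.3) after.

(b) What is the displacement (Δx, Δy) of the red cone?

(2.1, -1.7)

The red cone started near (8.6, 4.6) and ended near (10.7, 2.9).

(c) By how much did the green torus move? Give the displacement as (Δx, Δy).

(-1.3, -1.3)

The green torus was at about (5.9, 3.1) and moved to about (4.6, 1.8).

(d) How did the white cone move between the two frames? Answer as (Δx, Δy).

(-1.0, 1.7)

The white cone was at about (3.9, 1.5) and moved to about (2.9, 3.2).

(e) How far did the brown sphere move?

1.0

The brown sphere was near (4.8, 6.1) before and (5.5, 5.4) after, so it travelled √(0.7² + 0.7²) ≈ 1.0 units.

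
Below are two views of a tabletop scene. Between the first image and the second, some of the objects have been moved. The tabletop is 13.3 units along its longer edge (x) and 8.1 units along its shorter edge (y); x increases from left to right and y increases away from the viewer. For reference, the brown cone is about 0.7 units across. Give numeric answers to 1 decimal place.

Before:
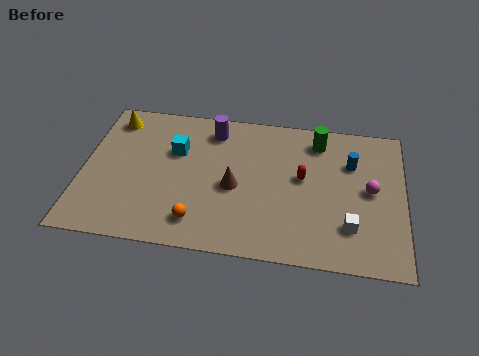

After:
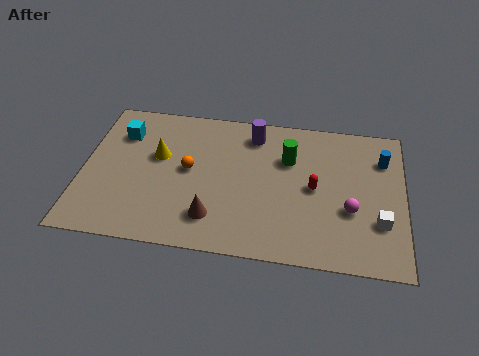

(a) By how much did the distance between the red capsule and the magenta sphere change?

-1.0

They were about 2.8 units apart before and 1.8 after — 1.0 units closer together.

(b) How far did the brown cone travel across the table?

2.0

The brown cone moved from about (6.3, 3.6) to (5.5, 1.8), a distance of √(0.8² + 1.8²) ≈ 2.0.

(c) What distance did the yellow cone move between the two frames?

2.8

From (1.1, 6.8) to (3.1, 4.9), the yellow cone covered √(2.0² + 1.9²) ≈ 2.8 units.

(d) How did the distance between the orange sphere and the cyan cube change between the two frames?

-0.6

Before: roughly 4.0 units apart; after: 3.4. That's 0.6 units closer together.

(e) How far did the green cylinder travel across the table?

1.7

The green cylinder moved from about (9.7, 6.7) to (8.5, 5.5), a distance of √(1.2² + 1.2²) ≈ 1.7.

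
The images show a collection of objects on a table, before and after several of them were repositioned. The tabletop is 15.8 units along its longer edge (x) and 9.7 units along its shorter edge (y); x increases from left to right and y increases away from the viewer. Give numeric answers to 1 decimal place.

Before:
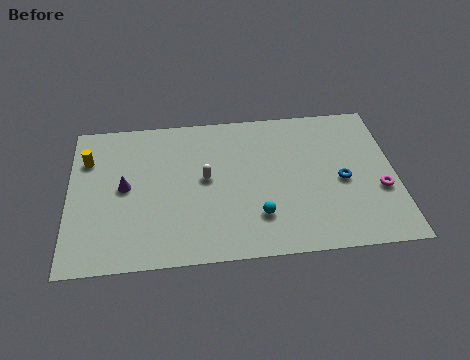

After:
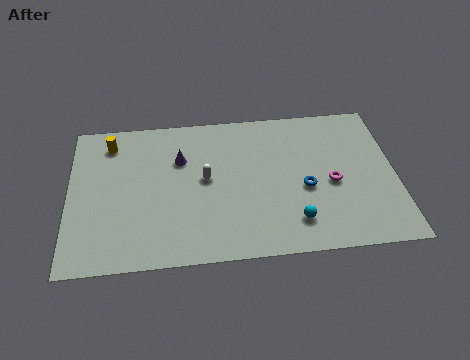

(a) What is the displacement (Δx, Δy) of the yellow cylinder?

(1.1, 1.0)

From the two frames, the yellow cylinder sits at roughly (0.9, 7.0) before and (2.0, 8.0) after.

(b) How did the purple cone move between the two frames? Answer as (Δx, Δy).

(2.7, 1.6)

The purple cone was at about (2.7, 5.0) and moved to about (5.4, 6.6).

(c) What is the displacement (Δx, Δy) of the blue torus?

(-1.8, -0.3)

The blue torus was at about (13.2, 4.4) and moved to about (11.4, 4.1).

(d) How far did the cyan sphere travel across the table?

1.8

From (9.1, 2.5) to (10.8, 2.0), the cyan sphere covered √(1.7² + 0.5²) ≈ 1.8 units.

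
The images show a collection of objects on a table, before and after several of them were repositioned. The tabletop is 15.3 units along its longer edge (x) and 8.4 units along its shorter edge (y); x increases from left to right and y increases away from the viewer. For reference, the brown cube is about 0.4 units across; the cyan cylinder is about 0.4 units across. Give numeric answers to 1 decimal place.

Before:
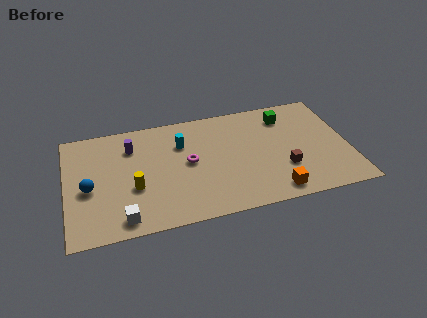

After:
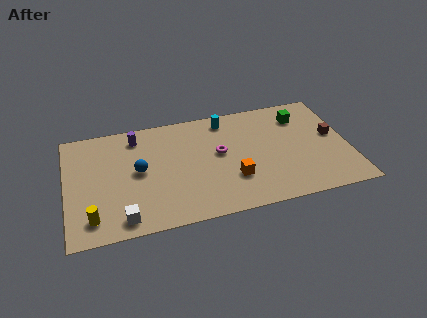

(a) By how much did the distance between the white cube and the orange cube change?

-1.9

Before: roughly 8.1 units apart; after: 6.2. That's 1.9 units closer together.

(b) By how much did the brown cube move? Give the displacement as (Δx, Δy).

(2.8, 1.9)

From the two frames, the brown cube sits at roughly (11.7, 2.7) before and (14.5, 4.6) after.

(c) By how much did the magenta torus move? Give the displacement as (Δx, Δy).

(1.7, 0.3)

The magenta torus was at about (6.6, 4.4) and moved to about (8.3, 4.7).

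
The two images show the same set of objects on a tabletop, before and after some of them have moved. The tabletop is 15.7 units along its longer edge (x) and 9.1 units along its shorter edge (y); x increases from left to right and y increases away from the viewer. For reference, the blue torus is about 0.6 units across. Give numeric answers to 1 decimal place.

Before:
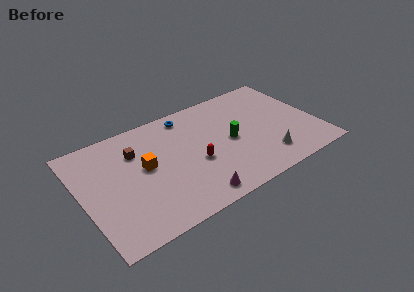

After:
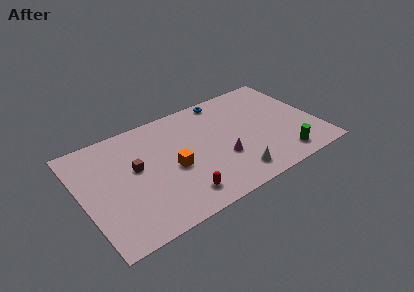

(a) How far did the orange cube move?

2.0

The orange cube was near (4.2, 5.0) before and (5.9, 4.0) after, so it travelled √(1.7² + 1.0²) ≈ 2.0 units.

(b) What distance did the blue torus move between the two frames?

2.6

The blue torus moved from about (7.5, 7.9) to (10.1, 8.2), a distance of √(2.6² + 0.3²) ≈ 2.6.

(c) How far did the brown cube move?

1.3

The brown cube moved from about (3.8, 6.5) to (3.6, 5.2), a distance of √(0.2² + 1.3²) ≈ 1.3.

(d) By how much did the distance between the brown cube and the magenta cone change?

-0.3

They were about 6.2 units apart before and 5.9 after — 0.3 units closer together.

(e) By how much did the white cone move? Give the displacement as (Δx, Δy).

(-2.3, -0.4)

The white cone started near (11.9, 1.9) and ended near (9.6, 1.5).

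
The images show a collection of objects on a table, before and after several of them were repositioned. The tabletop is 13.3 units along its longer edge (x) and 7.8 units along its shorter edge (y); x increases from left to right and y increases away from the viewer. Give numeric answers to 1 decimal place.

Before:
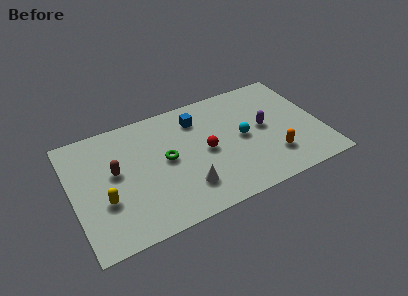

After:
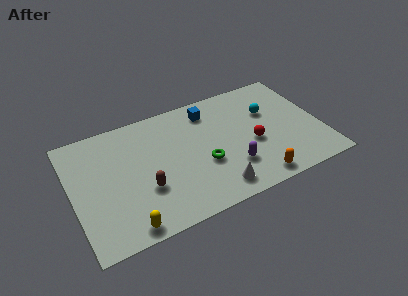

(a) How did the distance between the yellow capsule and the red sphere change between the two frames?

+1.9

The distance was about 5.6 in the first image and 7.5 in the second, so they moved 1.9 units further apart.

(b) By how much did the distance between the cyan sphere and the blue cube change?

+0.3

They were about 3.1 units apart before and 3.4 after — 0.3 units further apart.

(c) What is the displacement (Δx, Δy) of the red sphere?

(2.5, -0.5)

The red sphere was at about (7.1, 3.8) and moved to about (9.6, 3.3).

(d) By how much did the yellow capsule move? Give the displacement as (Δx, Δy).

(0.9, -2.0)

The yellow capsule started near (1.6, 2.8) and ended near (2.5, 0.8).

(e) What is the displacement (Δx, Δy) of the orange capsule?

(-1.1, -1.1)

From the two frames, the orange capsule sits at roughly (10.5, 2.0) before and (9.4, 0.9) after.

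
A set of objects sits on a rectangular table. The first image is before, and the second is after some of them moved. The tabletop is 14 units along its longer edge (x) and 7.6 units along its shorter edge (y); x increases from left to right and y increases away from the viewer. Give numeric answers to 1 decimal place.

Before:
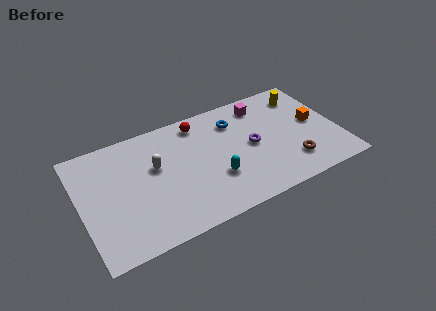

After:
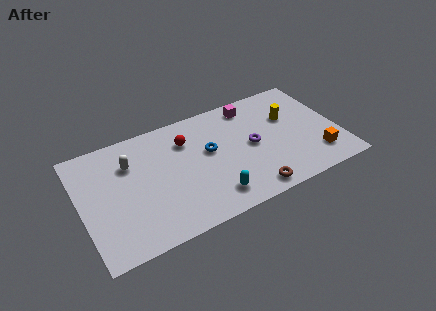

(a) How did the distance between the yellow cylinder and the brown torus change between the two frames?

+0.3

The distance was about 4.5 in the first image and 4.8 in the second, so they moved 0.3 units further apart.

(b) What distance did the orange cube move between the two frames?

2.3

From (12.8, 4.0) to (12.6, 1.7), the orange cube covered √(0.2² + 2.3²) ≈ 2.3 units.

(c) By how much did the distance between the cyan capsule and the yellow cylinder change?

-0.6

Before: roughly 6.5 units apart; after: 5.9. That's 0.6 units closer together.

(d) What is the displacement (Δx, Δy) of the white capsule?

(-1.3, 0.8)

The white capsule started near (4.1, 4.6) and ended near (2.8, 5.4).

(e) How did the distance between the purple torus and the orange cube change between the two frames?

+0.4

The distance was about 3.5 in the first image and 3.9 in the second, so they moved 0.4 units further apart.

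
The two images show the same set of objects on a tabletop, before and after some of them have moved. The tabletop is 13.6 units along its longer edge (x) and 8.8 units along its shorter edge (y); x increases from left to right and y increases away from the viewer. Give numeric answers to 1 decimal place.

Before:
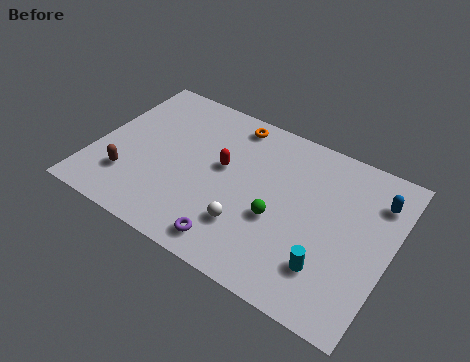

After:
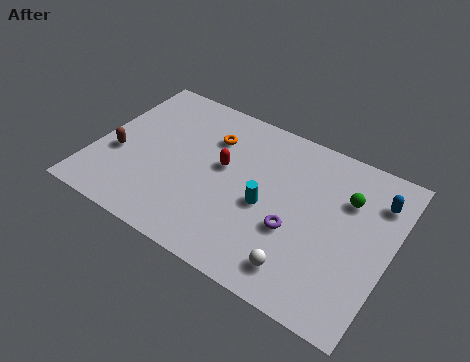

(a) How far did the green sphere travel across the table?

3.8

The green sphere moved from about (8.6, 3.5) to (11.4, 6.1), a distance of √(2.8² + 2.6²) ≈ 3.8.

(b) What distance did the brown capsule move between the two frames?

1.3

The brown capsule moved from about (1.8, 2.3) to (1.1, 3.4), a distance of √(0.7² + 1.1²) ≈ 1.3.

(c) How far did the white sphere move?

2.8

The white sphere moved from about (7.4, 2.4) to (10.0, 1.5), a distance of √(2.6² + 0.9²) ≈ 2.8.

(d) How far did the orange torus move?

1.5

The orange torus moved from about (5.8, 7.7) to (5.0, 6.4), a distance of √(0.8² + 1.3²) ≈ 1.5.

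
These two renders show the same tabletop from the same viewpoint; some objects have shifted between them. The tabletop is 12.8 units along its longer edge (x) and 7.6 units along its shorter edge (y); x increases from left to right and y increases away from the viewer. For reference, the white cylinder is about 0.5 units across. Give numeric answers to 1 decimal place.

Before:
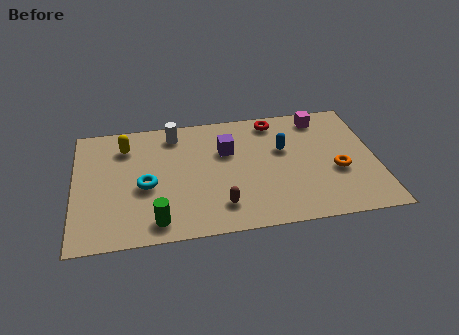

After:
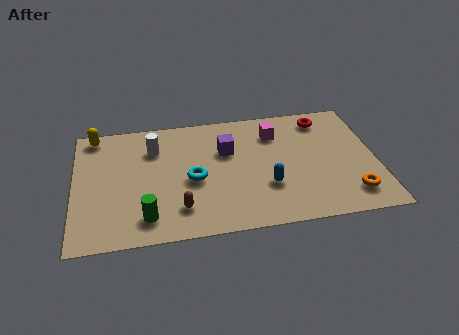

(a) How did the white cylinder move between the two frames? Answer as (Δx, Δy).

(-0.9, -0.8)

The white cylinder was at about (4.3, 6.4) and moved to about (3.4, 5.6).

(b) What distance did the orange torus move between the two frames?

1.6

From (11.1, 3.0) to (11.6, 1.5), the orange torus covered √(0.5² + 1.5²) ≈ 1.6 units.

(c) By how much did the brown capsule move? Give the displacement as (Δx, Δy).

(-1.7, 0.1)

The brown capsule was at about (6.1, 1.6) and moved to about (4.4, 1.7).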